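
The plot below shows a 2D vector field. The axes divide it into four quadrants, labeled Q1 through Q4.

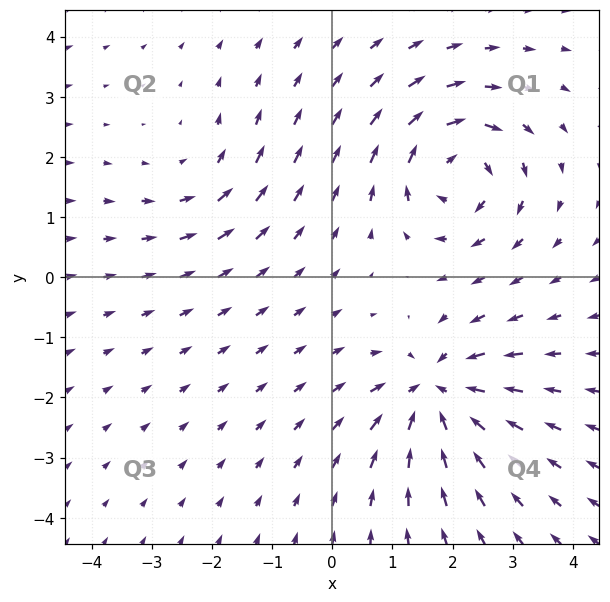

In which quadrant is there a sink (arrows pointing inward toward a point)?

The sink sits at approximately (1.7, -1.9), which lies in quadrant Q4. The divergence there is about -5, negative as expected for a sink.

Q4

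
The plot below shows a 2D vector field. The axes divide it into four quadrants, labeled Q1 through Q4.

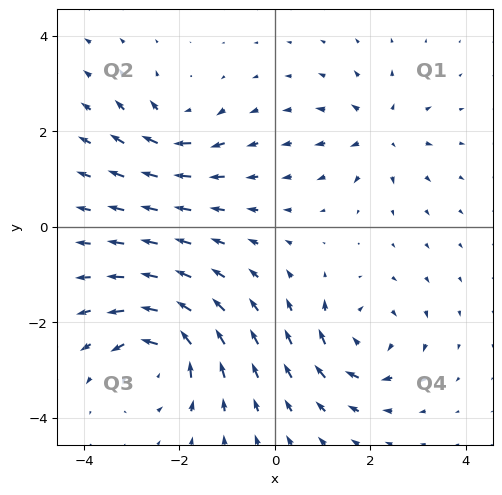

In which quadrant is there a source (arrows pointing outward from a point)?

Q1

The source sits at approximately (2.2, 2.0), which lies in quadrant Q1. The divergence there is about +4, positive as expected for a source.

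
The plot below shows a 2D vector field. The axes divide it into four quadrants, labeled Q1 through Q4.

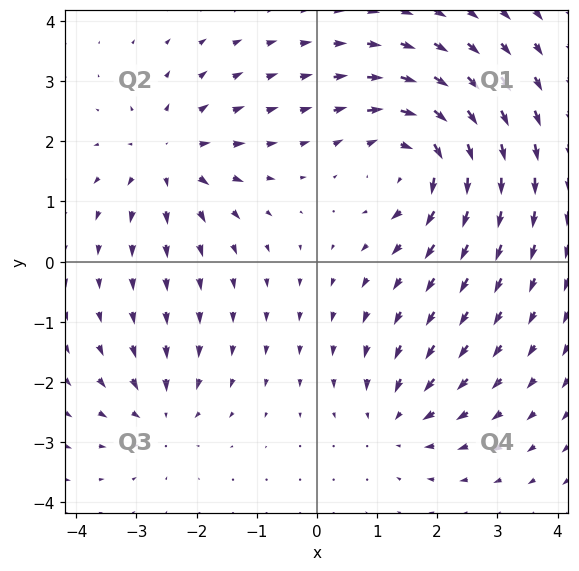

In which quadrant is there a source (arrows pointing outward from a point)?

Q2

The source sits at approximately (-2.5, 1.7), which lies in quadrant Q2. The divergence there is about +4, positive as expected for a source.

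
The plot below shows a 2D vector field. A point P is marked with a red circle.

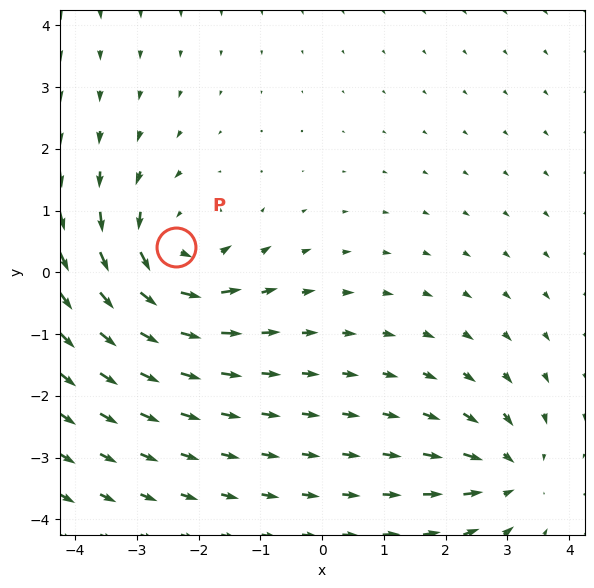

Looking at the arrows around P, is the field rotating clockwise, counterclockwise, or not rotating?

Near P at (-2.4, 0.4) the arrows circulate counterclockwise. The curl (z-component) there is about +5; positive curl means counterclockwise rotation.

counterclockwise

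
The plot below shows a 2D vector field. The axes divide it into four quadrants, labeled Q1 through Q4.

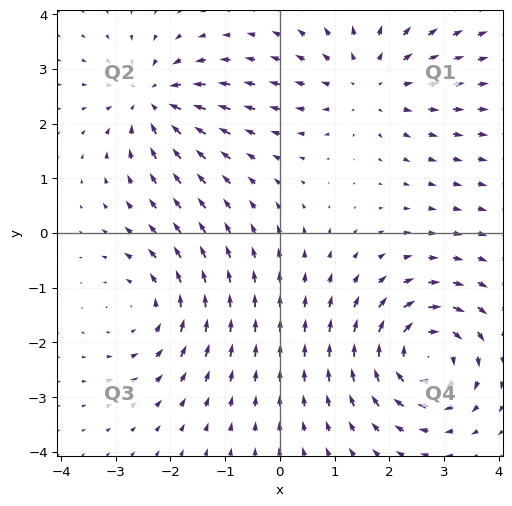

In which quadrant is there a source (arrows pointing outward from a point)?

Q1

The source sits at approximately (1.6, 2.8), which lies in quadrant Q1. The divergence there is about +4, positive as expected for a source.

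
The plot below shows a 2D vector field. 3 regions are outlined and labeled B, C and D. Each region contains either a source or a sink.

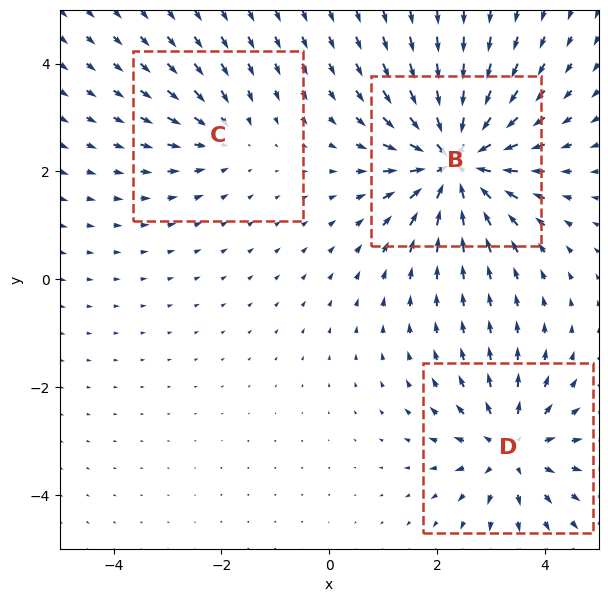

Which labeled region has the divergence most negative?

B

Divergence at each region's feature centre — B: about -6, C: about -2, D: about +4. Region B is most negative.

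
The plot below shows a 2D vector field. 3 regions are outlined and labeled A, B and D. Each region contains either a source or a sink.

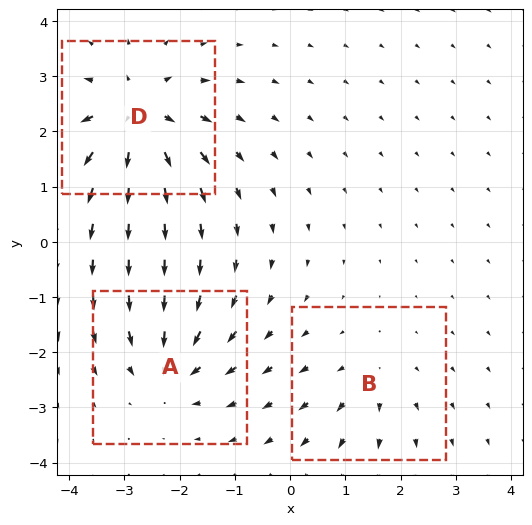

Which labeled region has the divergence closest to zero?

Divergence at each region's feature centre — A: about -4, B: about +2, D: about +5. Region B is closest to zero.

B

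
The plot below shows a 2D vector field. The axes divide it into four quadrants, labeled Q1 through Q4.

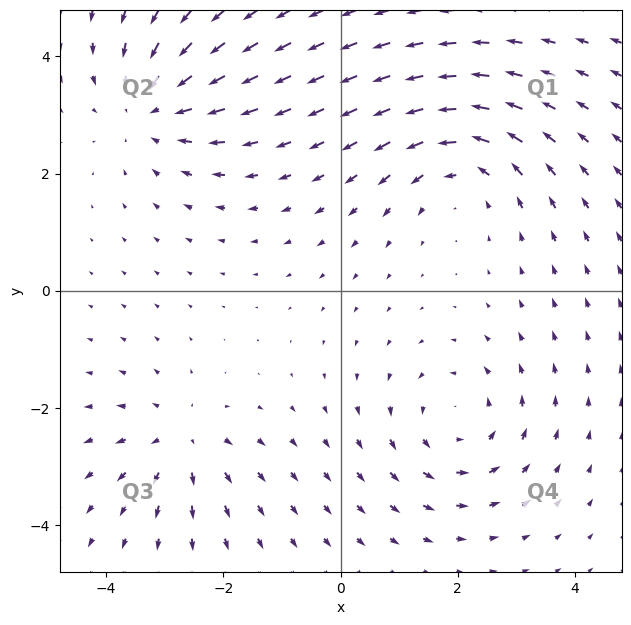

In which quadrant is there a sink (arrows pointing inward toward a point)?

The sink sits at approximately (-3.2, 3.1), which lies in quadrant Q2. The divergence there is about -4, negative as expected for a sink.

Q2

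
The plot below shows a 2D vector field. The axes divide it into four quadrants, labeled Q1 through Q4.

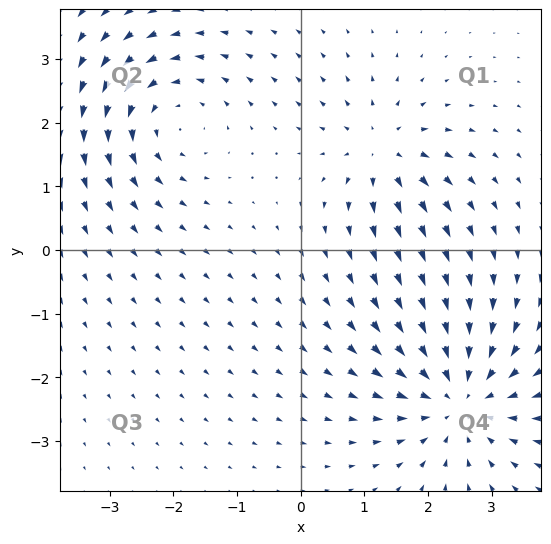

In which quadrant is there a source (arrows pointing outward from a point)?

The source sits at approximately (1.3, 1.5), which lies in quadrant Q1. The divergence there is about +4, positive as expected for a source.

Q1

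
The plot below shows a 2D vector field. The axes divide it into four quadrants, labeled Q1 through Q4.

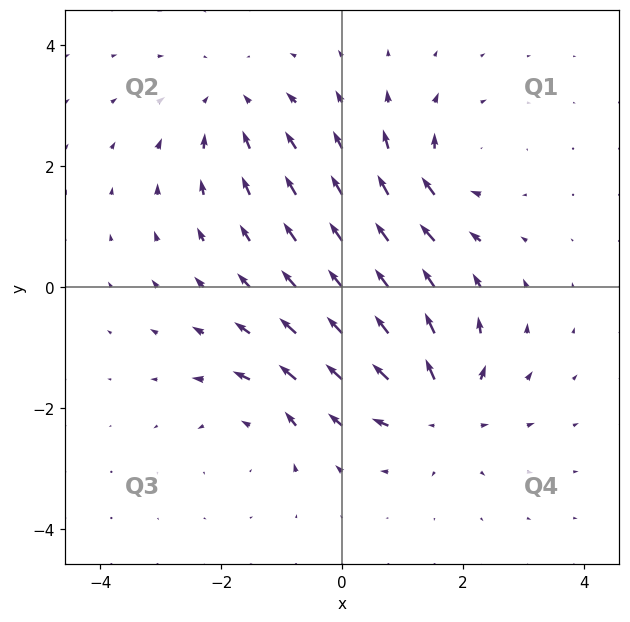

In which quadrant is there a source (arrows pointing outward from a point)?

Q4

The source sits at approximately (1.6, -2.0), which lies in quadrant Q4. The divergence there is about +6, positive as expected for a source.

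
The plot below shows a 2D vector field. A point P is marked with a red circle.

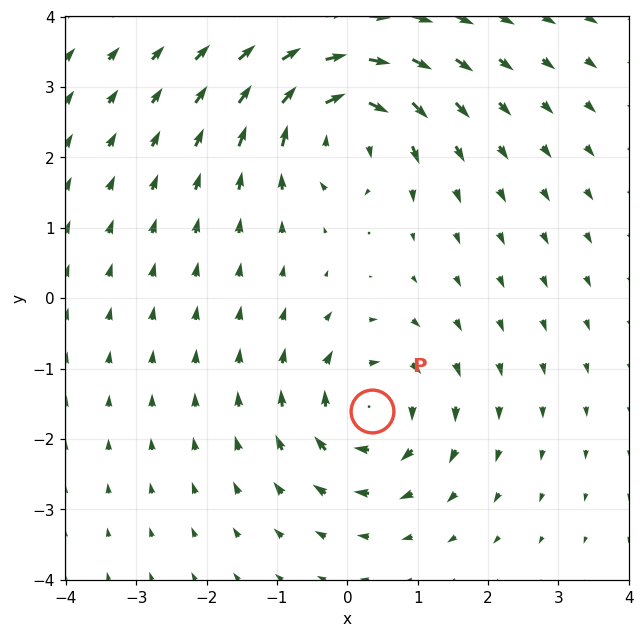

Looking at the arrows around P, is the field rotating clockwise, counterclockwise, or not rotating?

Near P at (0.4, -1.6) the arrows circulate clockwise. The curl (z-component) there is about -5; negative curl means clockwise rotation.

clockwise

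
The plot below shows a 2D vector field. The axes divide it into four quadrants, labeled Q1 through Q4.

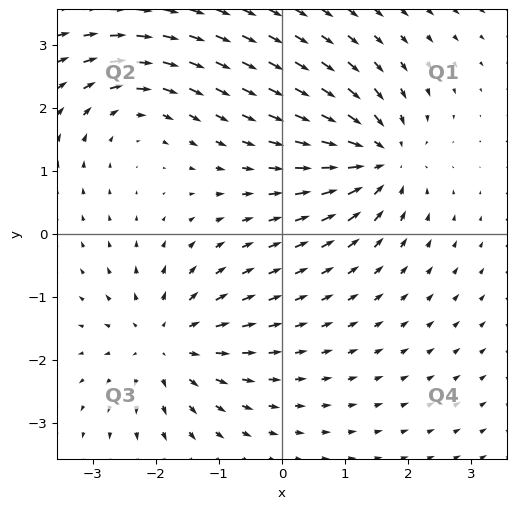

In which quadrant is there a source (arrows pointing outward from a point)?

The source sits at approximately (-1.8, -1.7), which lies in quadrant Q3. The divergence there is about +3, positive as expected for a source.

Q3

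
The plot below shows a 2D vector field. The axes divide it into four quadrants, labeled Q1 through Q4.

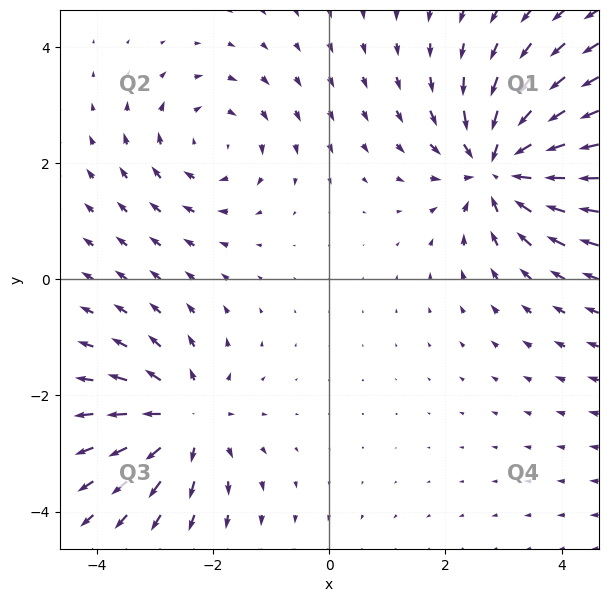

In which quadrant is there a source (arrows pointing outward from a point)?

Q3

The source sits at approximately (-2.5, -2.4), which lies in quadrant Q3. The divergence there is about +4, positive as expected for a source.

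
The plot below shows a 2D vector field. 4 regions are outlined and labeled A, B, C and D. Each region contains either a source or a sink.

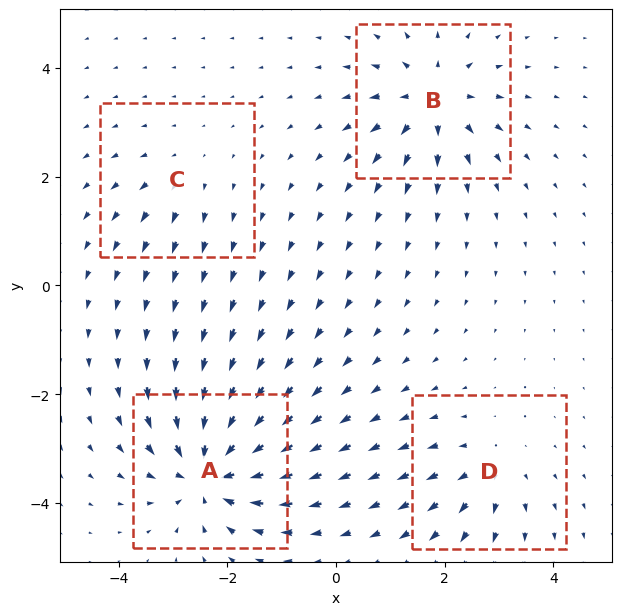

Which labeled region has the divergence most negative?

Divergence at each region's feature centre — A: about -8, B: about +6, C: about +3, D: about +4. Region A is most negative.

A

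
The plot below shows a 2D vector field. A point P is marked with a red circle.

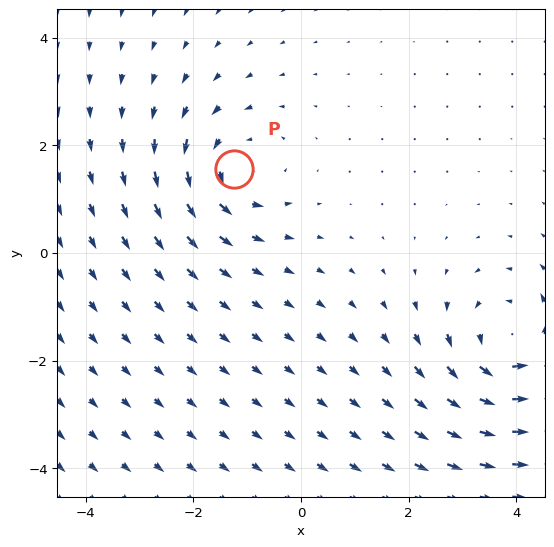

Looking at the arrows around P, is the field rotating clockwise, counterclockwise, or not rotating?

counterclockwise

Near P at (-1.3, 1.6) the arrows circulate counterclockwise. The curl (z-component) there is about +3; positive curl means counterclockwise rotation.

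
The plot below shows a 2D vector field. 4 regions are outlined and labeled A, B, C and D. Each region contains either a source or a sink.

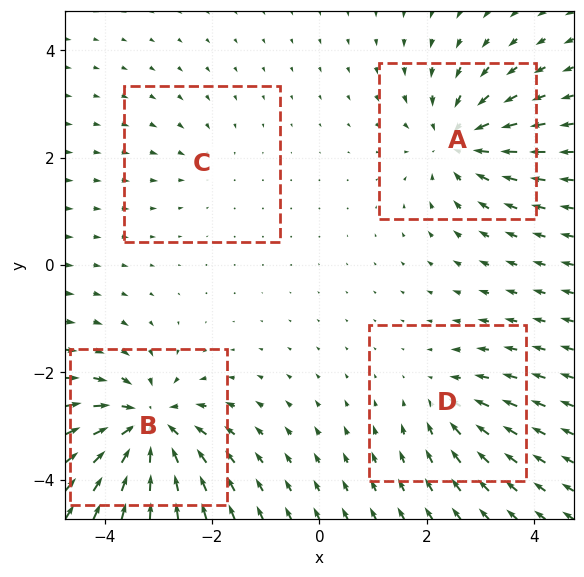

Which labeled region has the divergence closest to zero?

Divergence at each region's feature centre — A: about -6, B: about -8, C: about -2, D: about -4. Region C is closest to zero.

C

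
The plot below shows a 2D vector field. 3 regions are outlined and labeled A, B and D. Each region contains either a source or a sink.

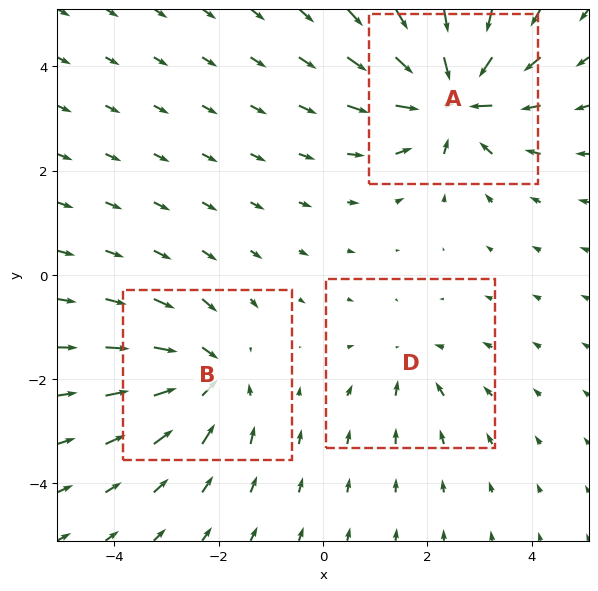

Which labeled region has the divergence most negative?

Divergence at each region's feature centre — A: about -6, B: about -4, D: about -2. Region A is most negative.

A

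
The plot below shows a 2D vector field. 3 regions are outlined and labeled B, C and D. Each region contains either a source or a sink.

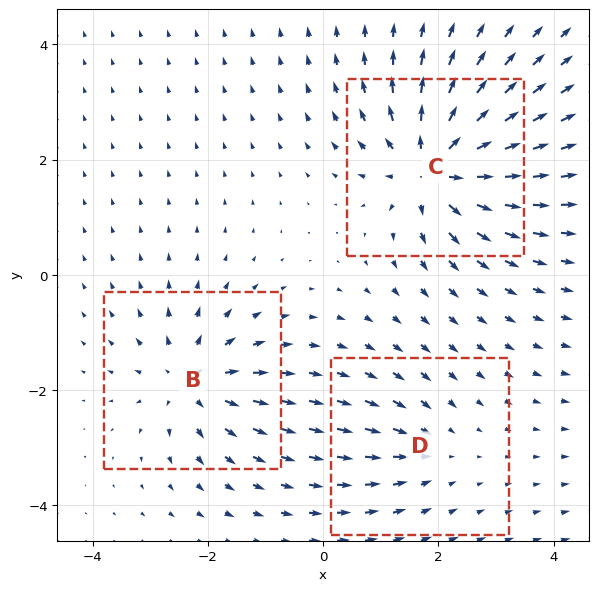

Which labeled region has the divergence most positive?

C

Divergence at each region's feature centre — B: about +4, C: about +6, D: about -2. Region C is most positive.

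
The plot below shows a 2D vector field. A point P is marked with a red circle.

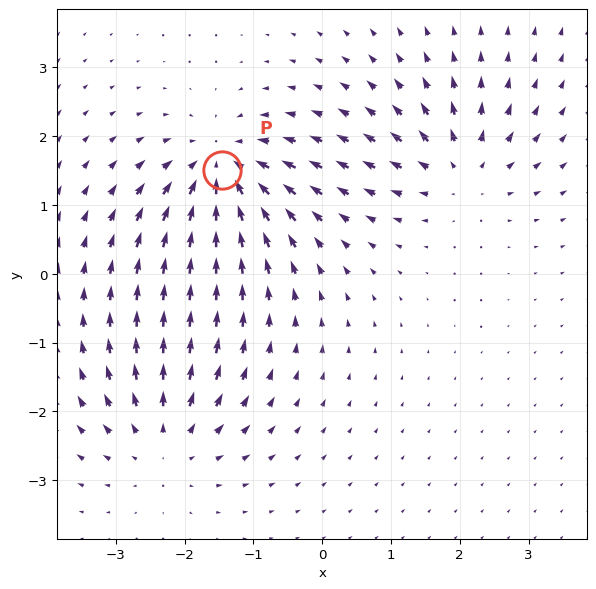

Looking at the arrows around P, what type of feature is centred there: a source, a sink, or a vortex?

sink

At P (-1.5, 1.5) the arrows converge inward. Divergence about -6, curl ≈0 — negative divergence with near-zero curl is a sink.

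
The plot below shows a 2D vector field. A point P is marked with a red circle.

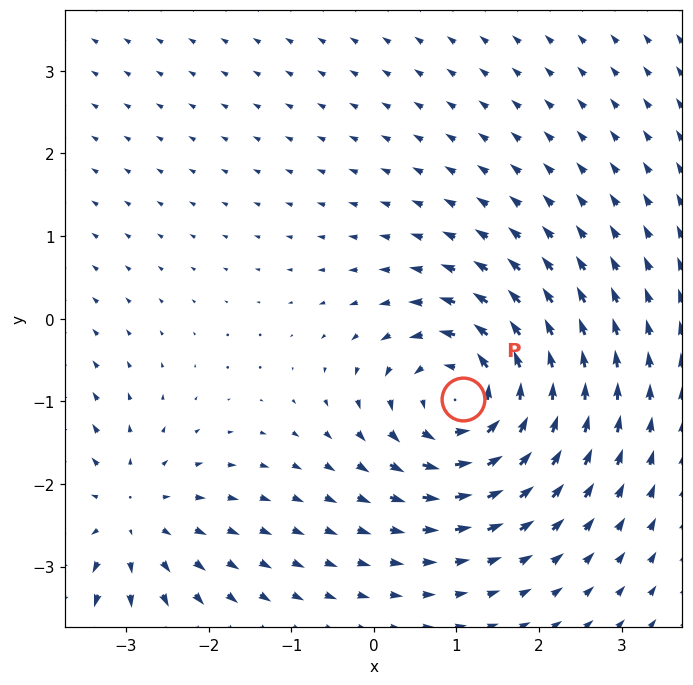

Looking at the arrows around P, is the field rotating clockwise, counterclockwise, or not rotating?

Near P at (1.1, -1.0) the arrows circulate counterclockwise. The curl (z-component) there is about +6; positive curl means counterclockwise rotation.

counterclockwise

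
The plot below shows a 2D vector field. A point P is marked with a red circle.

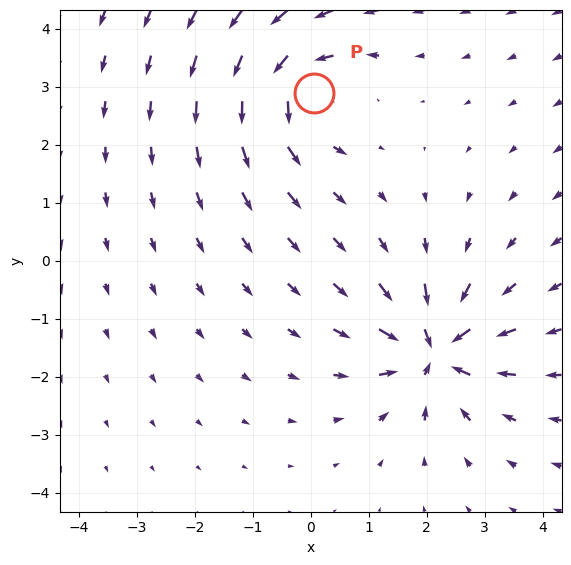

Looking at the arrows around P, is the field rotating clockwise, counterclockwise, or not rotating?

counterclockwise

Near P at (0.1, 2.9) the arrows circulate counterclockwise. The curl (z-component) there is about +5; positive curl means counterclockwise rotation.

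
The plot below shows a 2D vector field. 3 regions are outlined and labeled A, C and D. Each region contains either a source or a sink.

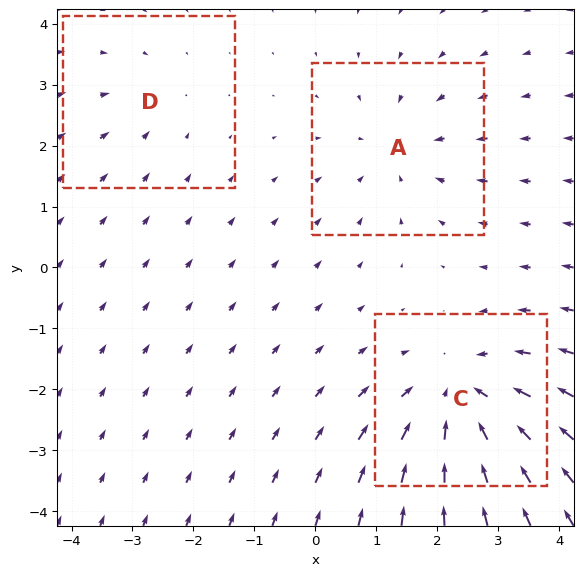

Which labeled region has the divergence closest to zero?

Divergence at each region's feature centre — A: about -3, C: about -5, D: about -2. Region D is closest to zero.

D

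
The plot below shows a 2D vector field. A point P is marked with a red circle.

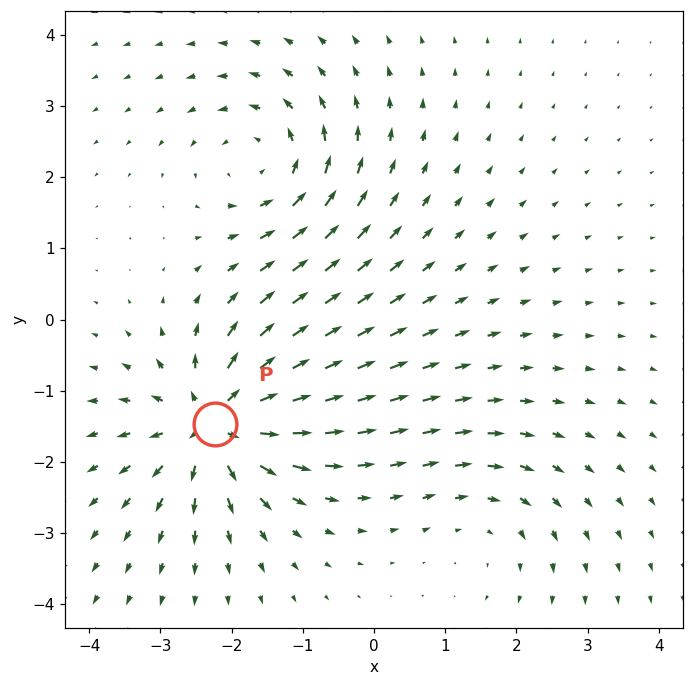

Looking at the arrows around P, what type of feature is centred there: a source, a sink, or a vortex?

At P (-2.2, -1.5) the arrows spread outward. Divergence about +6, curl ≈0 — positive divergence with near-zero curl is a source.

source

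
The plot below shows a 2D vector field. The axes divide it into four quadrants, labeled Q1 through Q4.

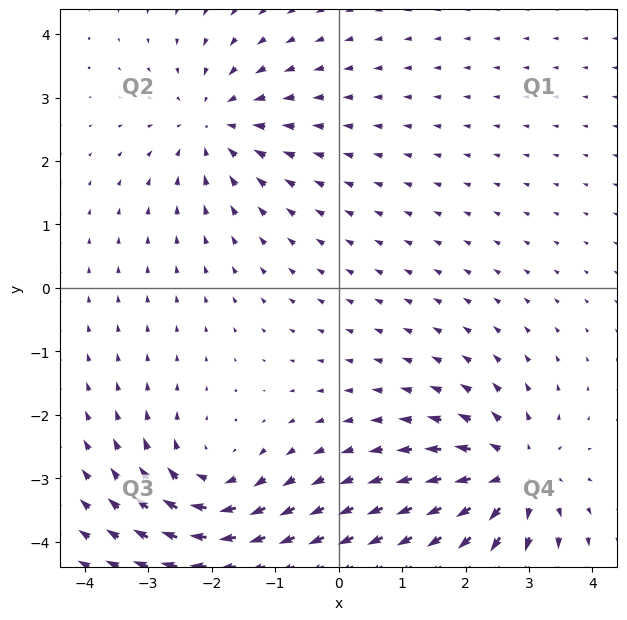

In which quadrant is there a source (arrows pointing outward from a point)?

The source sits at approximately (2.8, -3.0), which lies in quadrant Q4. The divergence there is about +4, positive as expected for a source.

Q4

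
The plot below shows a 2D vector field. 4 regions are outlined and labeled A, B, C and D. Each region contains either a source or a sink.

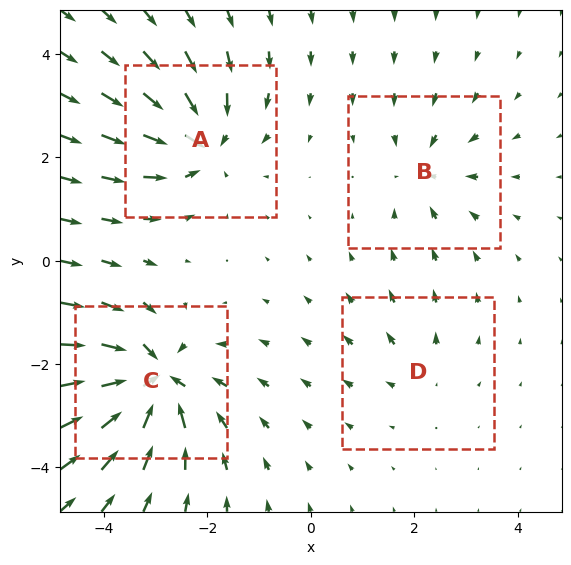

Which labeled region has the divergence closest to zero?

D

Divergence at each region's feature centre — A: about -6, B: about -4, C: about -9, D: about +2. Region D is closest to zero.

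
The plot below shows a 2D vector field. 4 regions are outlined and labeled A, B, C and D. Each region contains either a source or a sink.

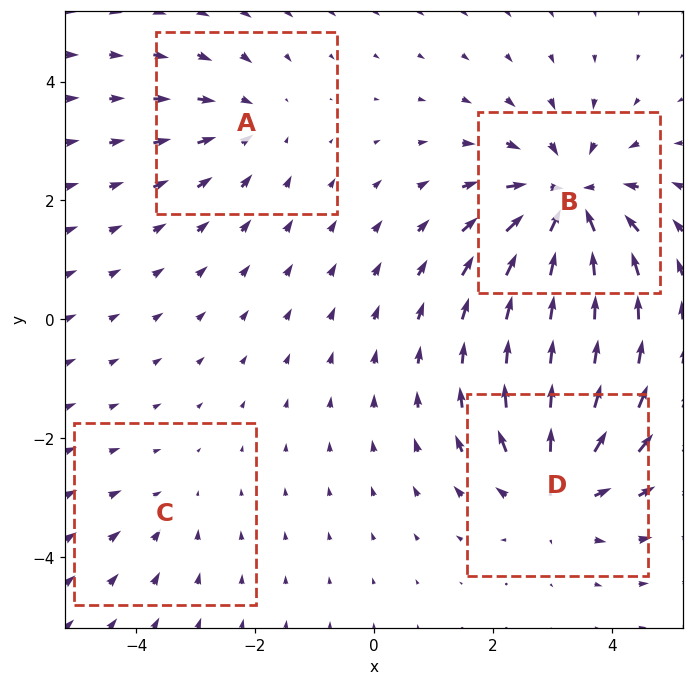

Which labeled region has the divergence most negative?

B

Divergence at each region's feature centre — A: about -3, B: about -7, C: about -2, D: about +5. Region B is most negative.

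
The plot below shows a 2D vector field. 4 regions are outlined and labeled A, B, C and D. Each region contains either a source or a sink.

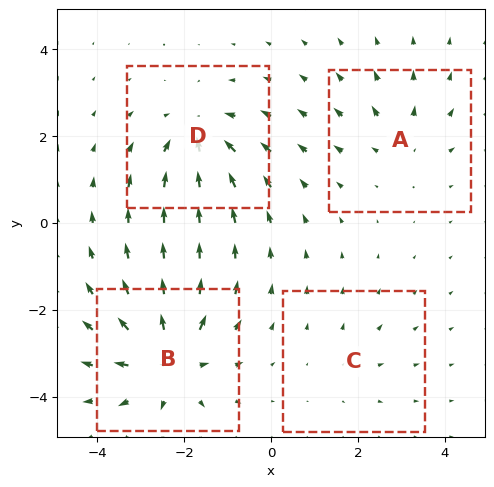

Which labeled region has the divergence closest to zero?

C

Divergence at each region's feature centre — A: about +3, B: about +7, C: about +2, D: about -5. Region C is closest to zero.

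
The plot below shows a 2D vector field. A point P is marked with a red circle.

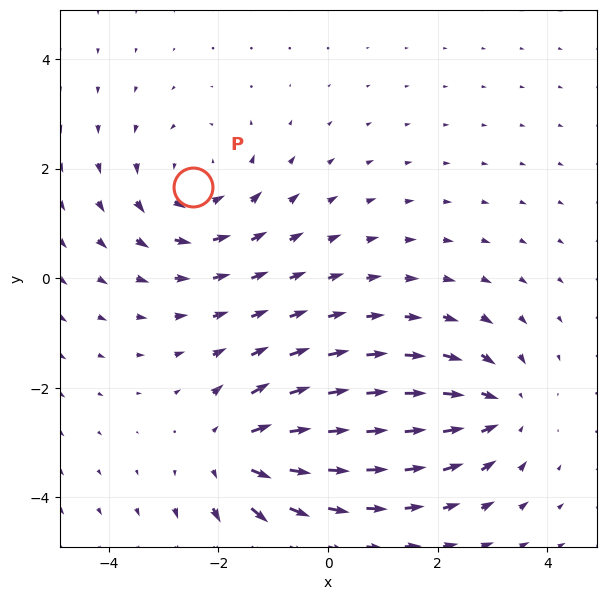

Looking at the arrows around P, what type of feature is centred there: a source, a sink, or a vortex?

At P (-2.5, 1.7) the arrows circulate counterclockwise. Divergence ≈0, curl about +4 — near-zero divergence with nonzero curl is a vortex.

vortex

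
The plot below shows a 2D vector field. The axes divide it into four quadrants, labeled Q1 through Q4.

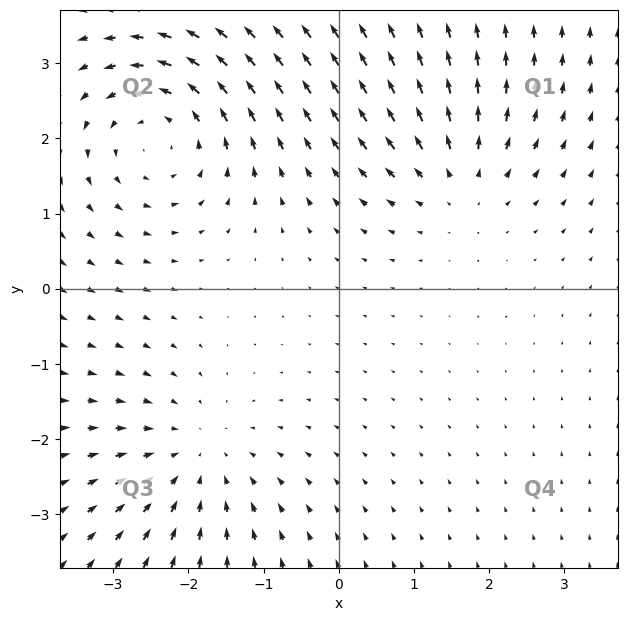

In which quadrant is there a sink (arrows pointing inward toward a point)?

Q3

The sink sits at approximately (-1.9, -2.3), which lies in quadrant Q3. The divergence there is about -3, negative as expected for a sink.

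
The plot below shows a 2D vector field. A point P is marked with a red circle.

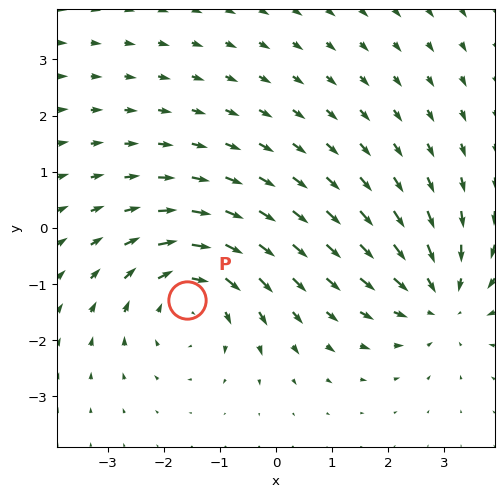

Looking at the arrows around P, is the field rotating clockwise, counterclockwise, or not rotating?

clockwise

Near P at (-1.6, -1.3) the arrows circulate clockwise. The curl (z-component) there is about -4; negative curl means clockwise rotation.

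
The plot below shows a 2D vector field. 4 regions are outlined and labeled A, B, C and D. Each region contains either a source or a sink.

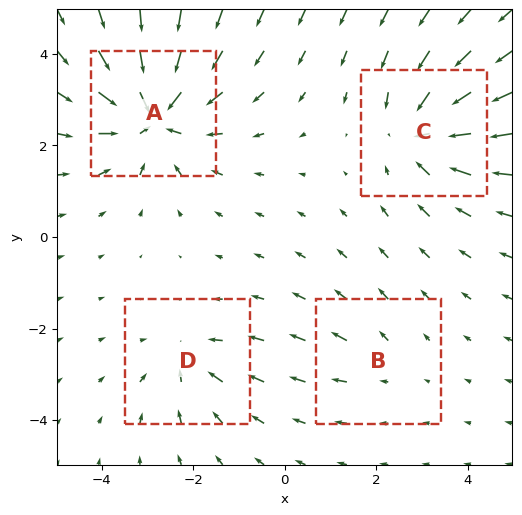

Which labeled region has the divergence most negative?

Divergence at each region's feature centre — A: about -7, B: about +2, C: about -5, D: about -3. Region A is most negative.

A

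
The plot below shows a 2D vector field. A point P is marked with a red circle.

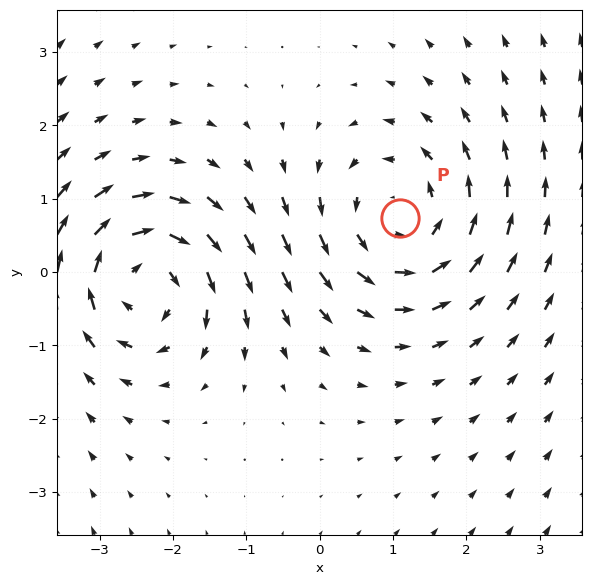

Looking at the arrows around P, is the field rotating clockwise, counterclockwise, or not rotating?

counterclockwise

Near P at (1.1, 0.7) the arrows circulate counterclockwise. The curl (z-component) there is about +3; positive curl means counterclockwise rotation.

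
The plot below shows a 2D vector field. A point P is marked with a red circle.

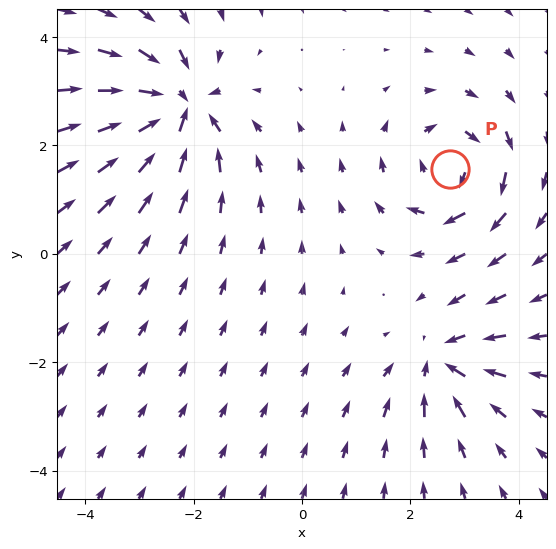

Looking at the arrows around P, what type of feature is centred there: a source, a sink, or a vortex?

At P (2.7, 1.6) the arrows circulate clockwise. Divergence ≈0, curl about -4 — near-zero divergence with nonzero curl is a vortex.

vortex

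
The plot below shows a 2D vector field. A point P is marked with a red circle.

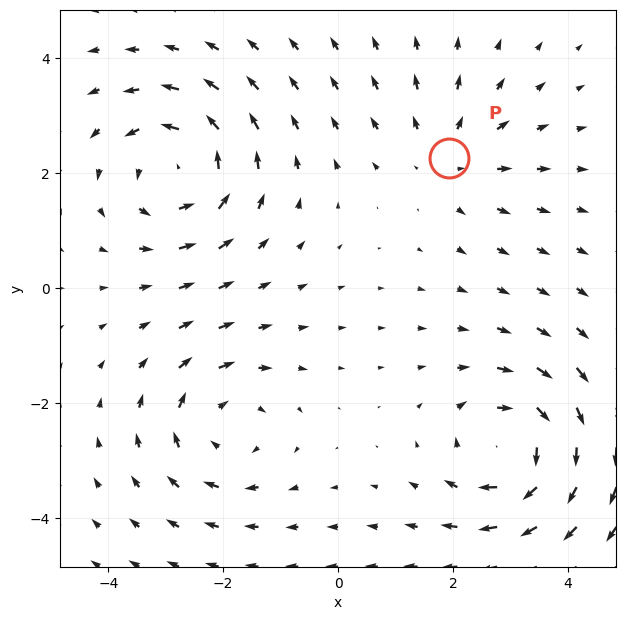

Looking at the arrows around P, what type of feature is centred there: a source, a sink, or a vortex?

source

At P (1.9, 2.3) the arrows spread outward. Divergence about +3, curl ≈0 — positive divergence with near-zero curl is a source.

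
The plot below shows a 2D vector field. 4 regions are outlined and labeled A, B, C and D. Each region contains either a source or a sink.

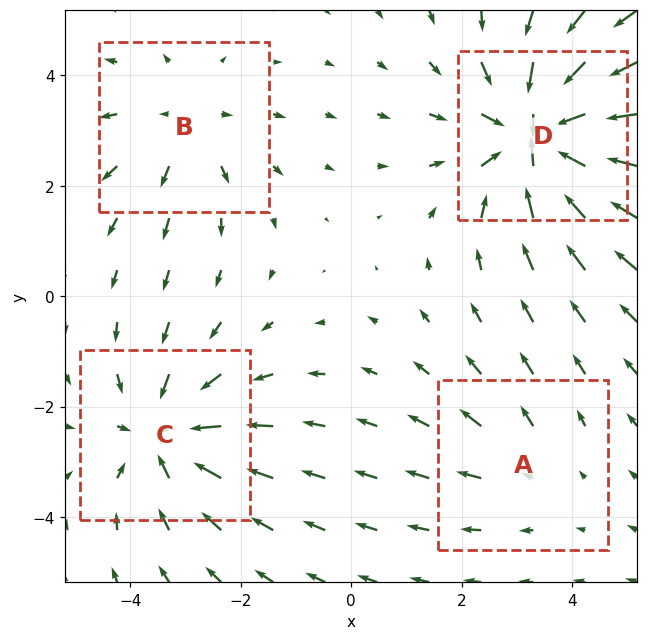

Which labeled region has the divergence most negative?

D

Divergence at each region's feature centre — A: about +2, B: about +3, C: about -4, D: about -6. Region D is most negative.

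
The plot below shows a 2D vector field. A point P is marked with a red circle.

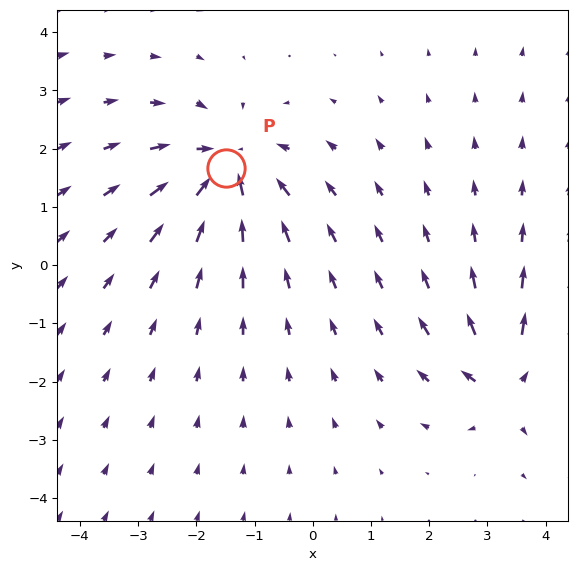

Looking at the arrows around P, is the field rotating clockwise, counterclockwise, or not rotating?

Near P at (-1.5, 1.7) the arrows show no circulation. The curl there is ≈0.

not rotating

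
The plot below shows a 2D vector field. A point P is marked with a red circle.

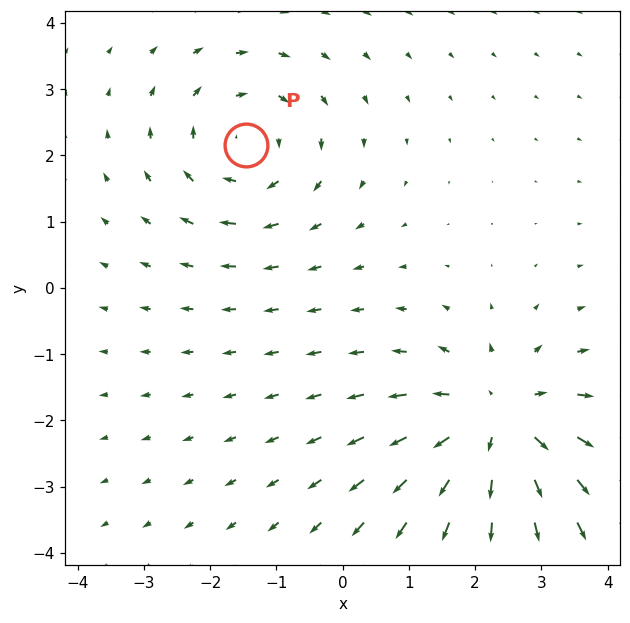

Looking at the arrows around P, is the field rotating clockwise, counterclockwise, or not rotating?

Near P at (-1.5, 2.2) the arrows circulate clockwise. The curl (z-component) there is about -3; negative curl means clockwise rotation.

clockwise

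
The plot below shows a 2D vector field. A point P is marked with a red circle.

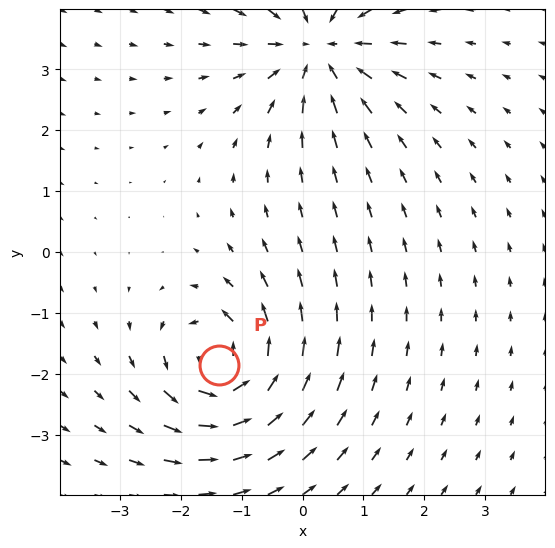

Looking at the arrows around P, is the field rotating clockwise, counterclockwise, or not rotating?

counterclockwise

Near P at (-1.4, -1.8) the arrows circulate counterclockwise. The curl (z-component) there is about +5; positive curl means counterclockwise rotation.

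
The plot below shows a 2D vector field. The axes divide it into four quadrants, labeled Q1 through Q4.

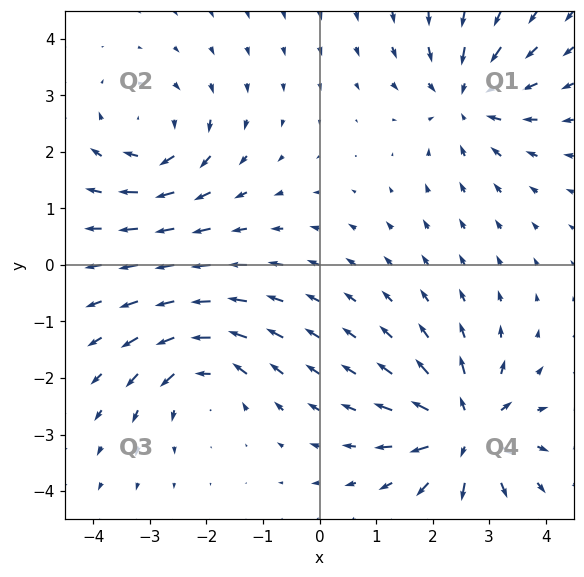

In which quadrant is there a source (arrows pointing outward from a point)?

Q4

The source sits at approximately (2.6, -2.9), which lies in quadrant Q4. The divergence there is about +5, positive as expected for a source.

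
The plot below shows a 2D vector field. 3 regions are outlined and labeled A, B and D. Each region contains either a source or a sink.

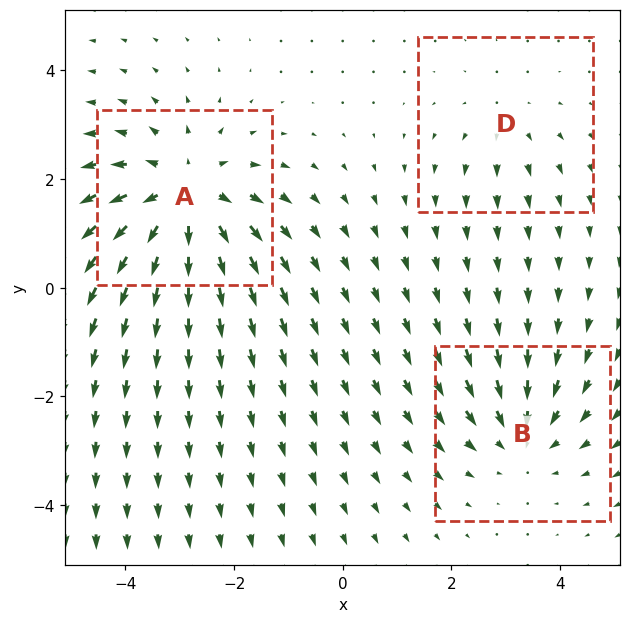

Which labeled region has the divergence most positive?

Divergence at each region's feature centre — A: about +4, B: about -3, D: about +2. Region A is most positive.

A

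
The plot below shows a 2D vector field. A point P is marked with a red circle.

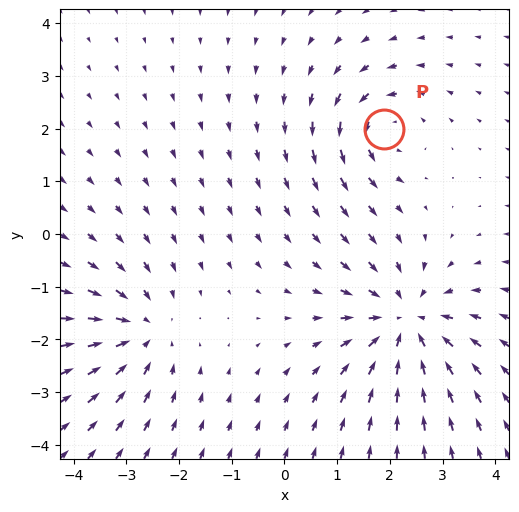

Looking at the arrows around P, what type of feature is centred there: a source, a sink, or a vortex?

vortex

At P (1.9, 2.0) the arrows circulate counterclockwise. Divergence ≈0, curl about +4 — near-zero divergence with nonzero curl is a vortex.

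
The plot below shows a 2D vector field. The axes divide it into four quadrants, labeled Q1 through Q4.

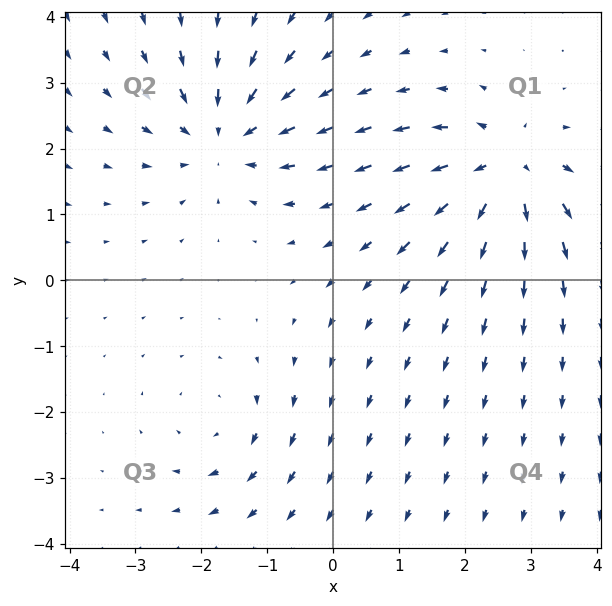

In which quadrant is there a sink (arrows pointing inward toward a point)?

Q2

The sink sits at approximately (-1.7, 2.2), which lies in quadrant Q2. The divergence there is about -5, negative as expected for a sink.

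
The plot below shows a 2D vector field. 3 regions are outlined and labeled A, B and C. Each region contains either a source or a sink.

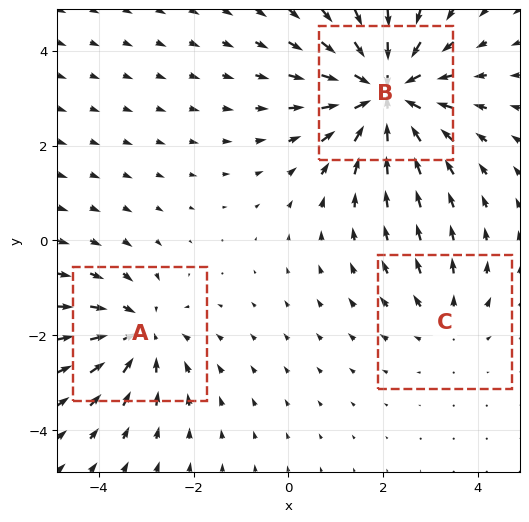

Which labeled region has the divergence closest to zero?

C

Divergence at each region's feature centre — A: about -3, B: about -5, C: about +2. Region C is closest to zero.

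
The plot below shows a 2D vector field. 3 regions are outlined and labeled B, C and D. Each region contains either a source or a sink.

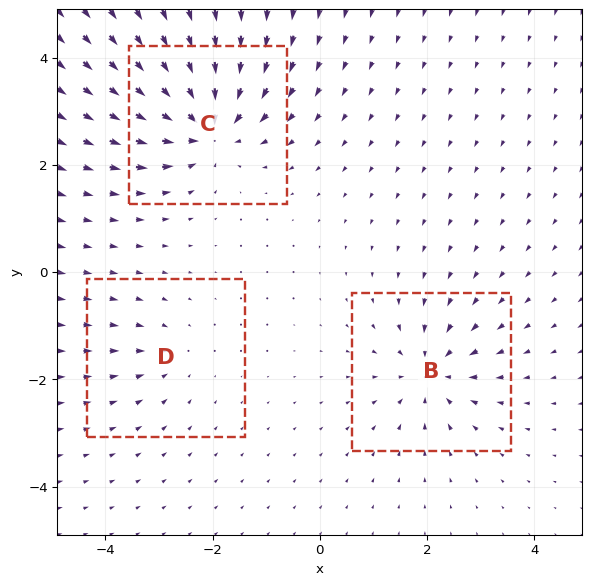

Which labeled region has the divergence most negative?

C

Divergence at each region's feature centre — B: about -4, C: about -6, D: about -2. Region C is most negative.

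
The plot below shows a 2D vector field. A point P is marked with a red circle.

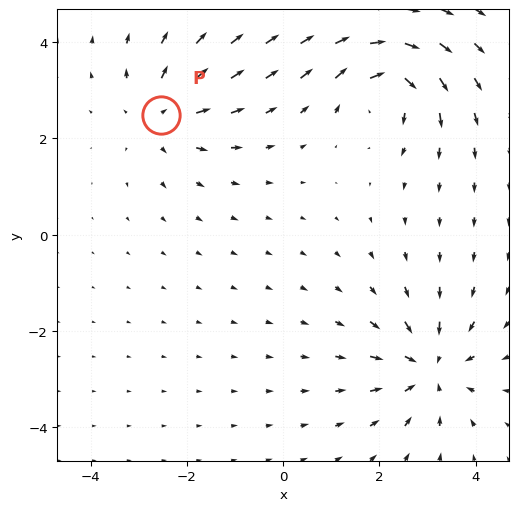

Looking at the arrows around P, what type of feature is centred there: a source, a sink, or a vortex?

source

At P (-2.5, 2.5) the arrows spread outward. Divergence about +4, curl ≈0 — positive divergence with near-zero curl is a source.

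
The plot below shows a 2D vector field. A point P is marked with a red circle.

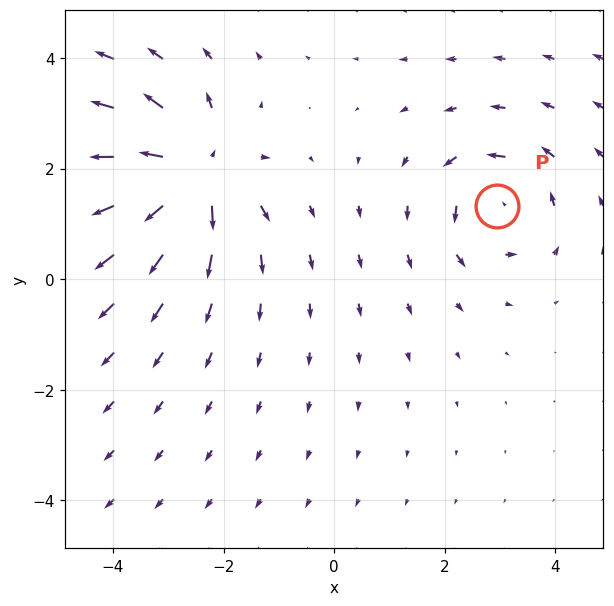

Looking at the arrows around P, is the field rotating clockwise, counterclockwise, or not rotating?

counterclockwise

Near P at (2.9, 1.3) the arrows circulate counterclockwise. The curl (z-component) there is about +4; positive curl means counterclockwise rotation.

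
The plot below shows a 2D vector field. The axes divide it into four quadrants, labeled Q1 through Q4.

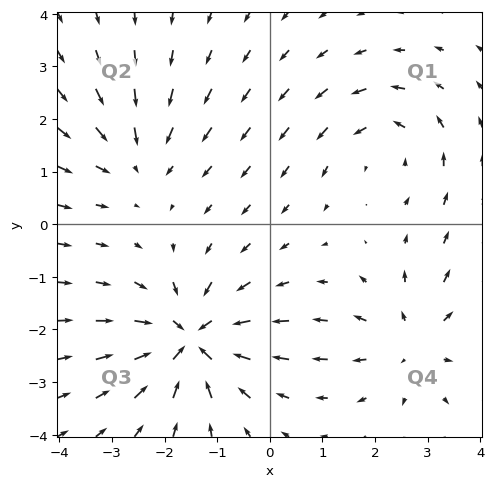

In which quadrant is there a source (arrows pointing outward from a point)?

The source sits at approximately (2.7, -2.3), which lies in quadrant Q4. The divergence there is about +3, positive as expected for a source.

Q4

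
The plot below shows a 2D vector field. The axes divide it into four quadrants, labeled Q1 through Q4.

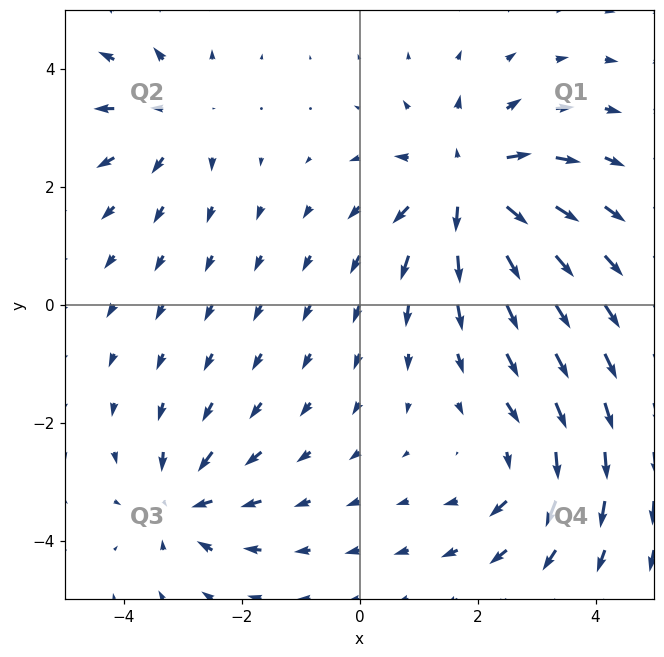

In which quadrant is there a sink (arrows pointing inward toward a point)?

The sink sits at approximately (-3.0, -3.4), which lies in quadrant Q3. The divergence there is about -4, negative as expected for a sink.

Q3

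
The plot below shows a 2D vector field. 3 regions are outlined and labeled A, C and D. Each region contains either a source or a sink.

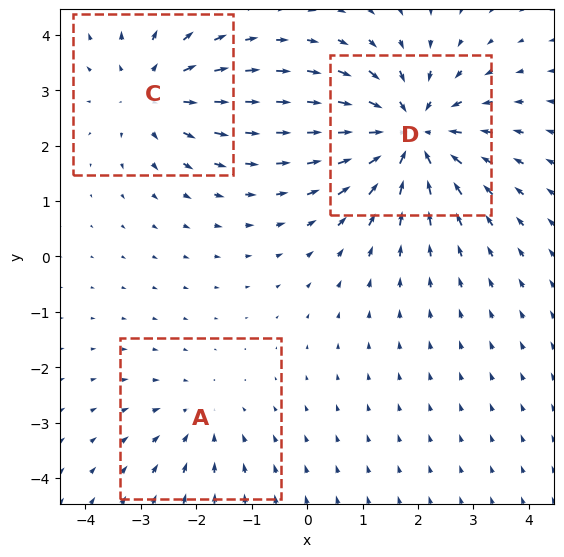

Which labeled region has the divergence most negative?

D

Divergence at each region's feature centre — A: about -2, C: about +3, D: about -5. Region D is most negative.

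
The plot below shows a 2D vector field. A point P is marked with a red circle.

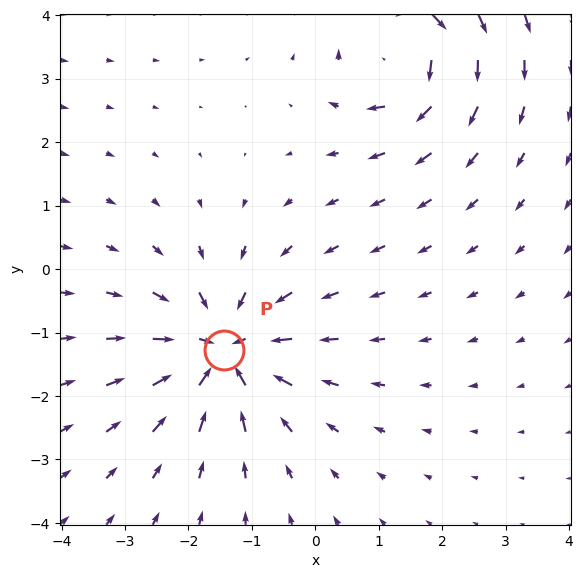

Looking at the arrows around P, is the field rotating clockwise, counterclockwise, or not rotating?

Near P at (-1.4, -1.3) the arrows show no circulation. The curl there is ≈0.

not rotating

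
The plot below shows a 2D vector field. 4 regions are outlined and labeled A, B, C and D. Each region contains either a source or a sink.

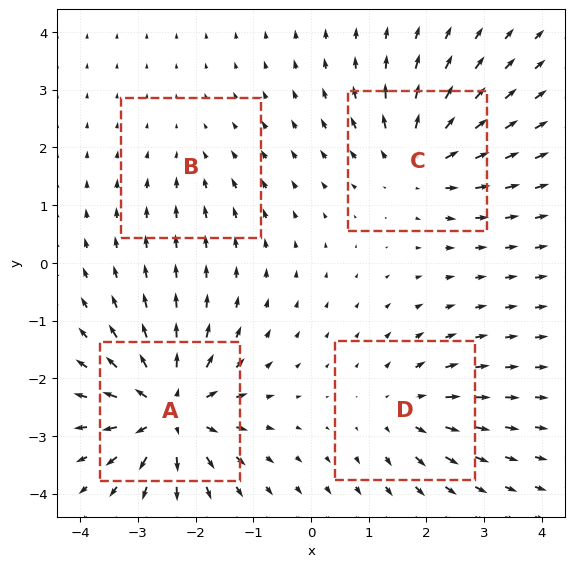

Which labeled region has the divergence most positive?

A

Divergence at each region's feature centre — A: about +9, B: about -2, C: about +6, D: about +4. Region A is most positive.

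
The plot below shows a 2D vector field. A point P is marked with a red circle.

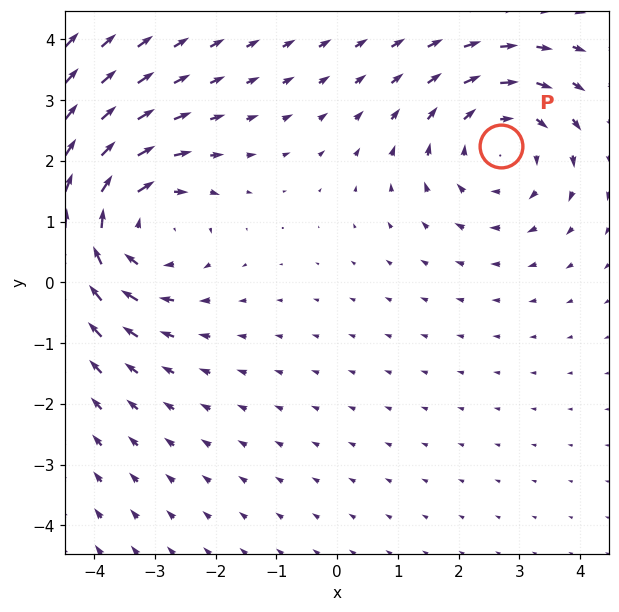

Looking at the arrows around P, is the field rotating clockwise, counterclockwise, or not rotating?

clockwise

Near P at (2.7, 2.2) the arrows circulate clockwise. The curl (z-component) there is about -3; negative curl means clockwise rotation.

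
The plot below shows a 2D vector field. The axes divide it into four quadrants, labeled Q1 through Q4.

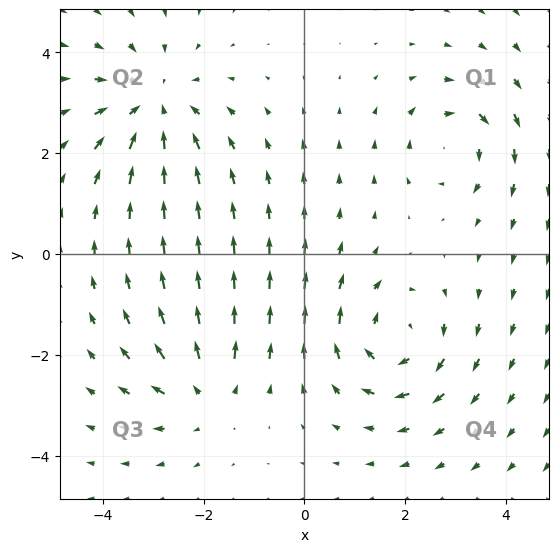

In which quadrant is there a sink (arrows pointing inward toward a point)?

The sink sits at approximately (-3.0, 3.0), which lies in quadrant Q2. The divergence there is about -4, negative as expected for a sink.

Q2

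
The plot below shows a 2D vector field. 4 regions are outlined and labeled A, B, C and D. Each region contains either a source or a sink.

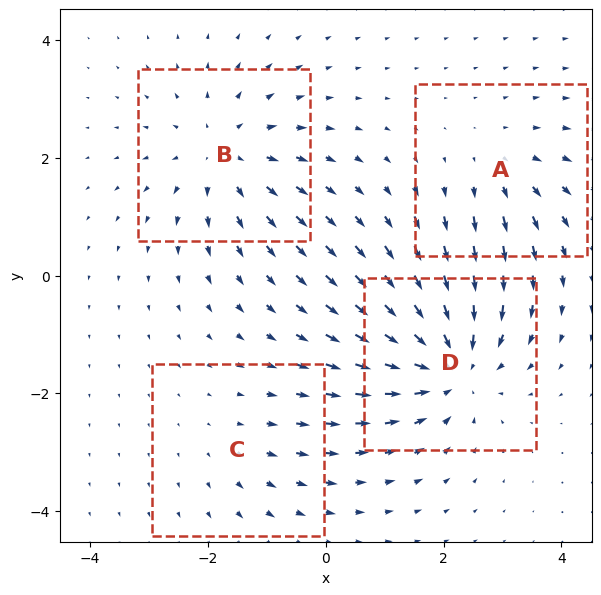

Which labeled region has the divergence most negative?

D

Divergence at each region's feature centre — A: about +3, B: about +4, C: about +2, D: about -6. Region D is most negative.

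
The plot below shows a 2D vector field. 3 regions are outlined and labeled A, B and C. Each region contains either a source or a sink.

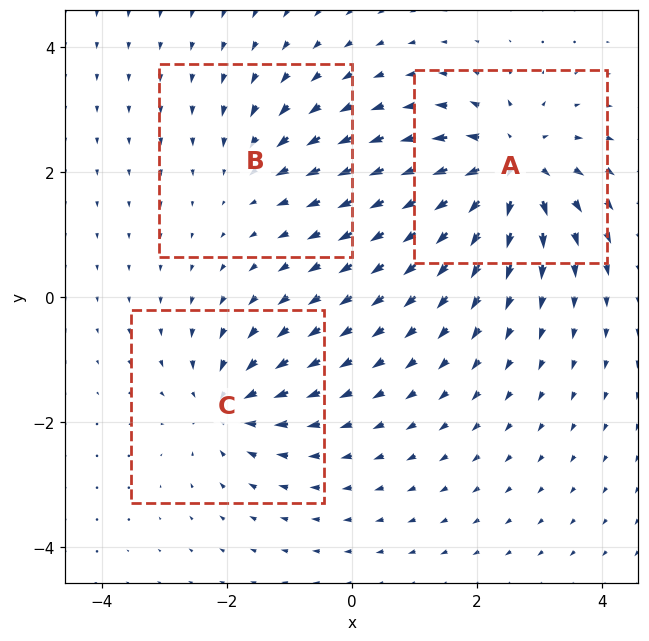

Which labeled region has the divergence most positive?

A

Divergence at each region's feature centre — A: about +5, B: about -2, C: about -4. Region A is most positive.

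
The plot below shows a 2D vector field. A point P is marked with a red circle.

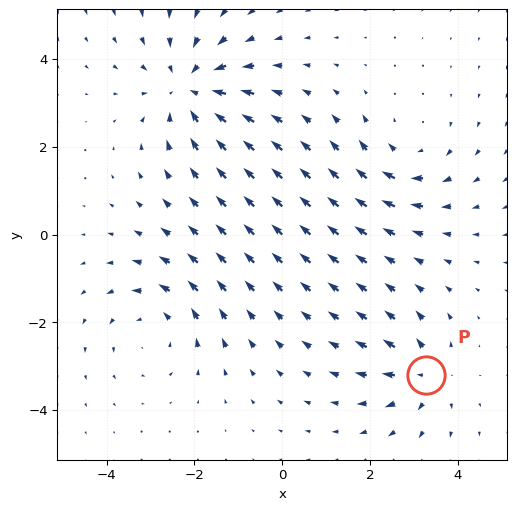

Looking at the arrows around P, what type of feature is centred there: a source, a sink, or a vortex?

source

At P (3.3, -3.2) the arrows spread outward. Divergence about +4, curl ≈0 — positive divergence with near-zero curl is a source.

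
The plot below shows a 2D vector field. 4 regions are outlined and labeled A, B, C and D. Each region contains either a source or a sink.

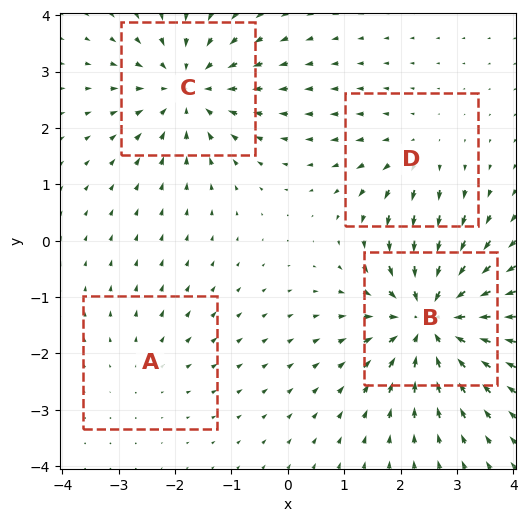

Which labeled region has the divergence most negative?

B

Divergence at each region's feature centre — A: about +2, B: about -7, C: about -5, D: about +3. Region B is most negative.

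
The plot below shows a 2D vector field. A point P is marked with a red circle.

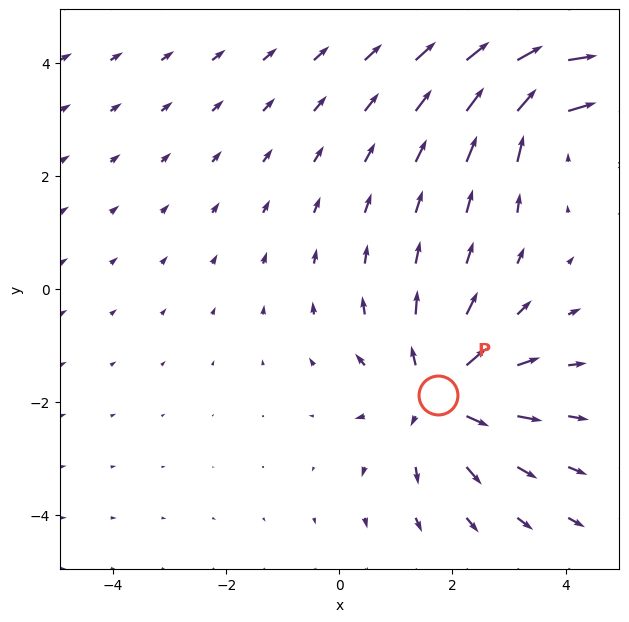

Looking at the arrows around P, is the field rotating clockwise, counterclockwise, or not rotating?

Near P at (1.7, -1.9) the arrows show no circulation. The curl there is ≈0.

not rotating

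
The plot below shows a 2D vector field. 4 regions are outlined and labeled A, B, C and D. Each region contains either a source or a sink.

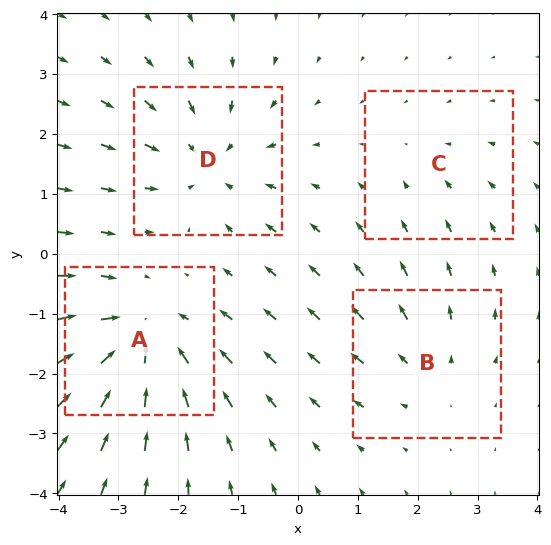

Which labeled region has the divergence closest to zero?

C

Divergence at each region's feature centre — A: about -6, B: about +3, C: about -2, D: about -5. Region C is closest to zero.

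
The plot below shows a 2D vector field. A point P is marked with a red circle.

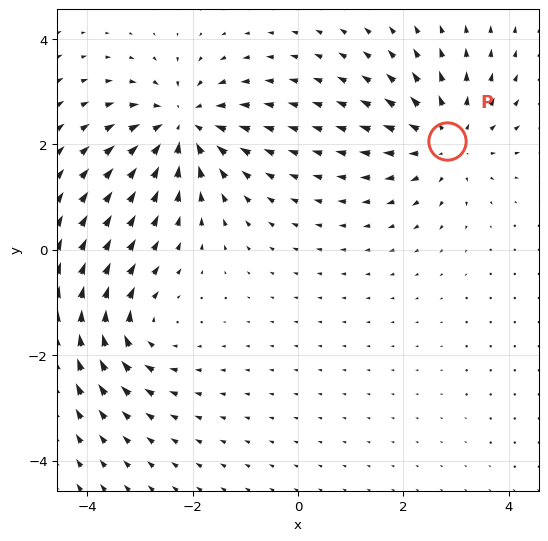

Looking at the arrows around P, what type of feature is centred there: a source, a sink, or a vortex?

At P (2.8, 2.1) the arrows spread outward. Divergence about +4, curl ≈0 — positive divergence with near-zero curl is a source.

source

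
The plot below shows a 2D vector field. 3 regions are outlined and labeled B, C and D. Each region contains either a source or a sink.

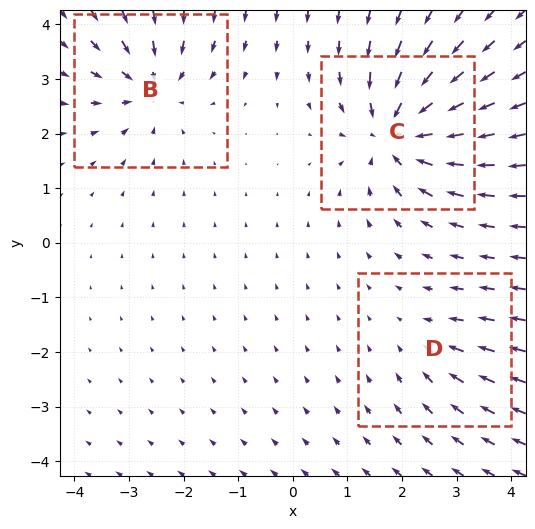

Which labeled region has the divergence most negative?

C

Divergence at each region's feature centre — B: about -4, C: about -6, D: about -2. Region C is most negative.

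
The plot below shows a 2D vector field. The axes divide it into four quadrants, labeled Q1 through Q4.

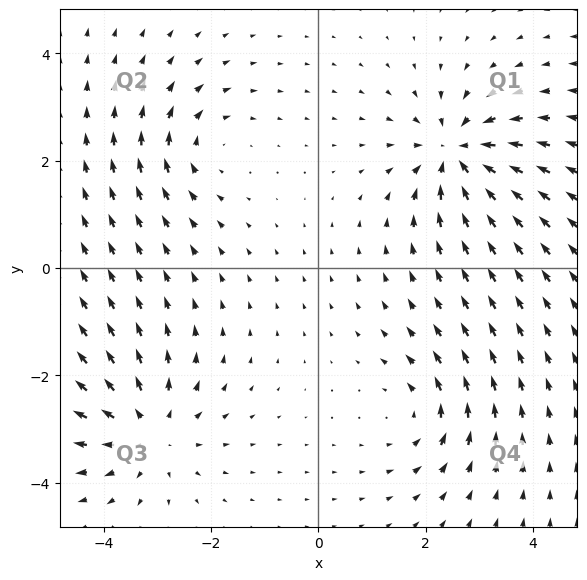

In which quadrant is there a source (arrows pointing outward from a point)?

The source sits at approximately (-3.2, -3.0), which lies in quadrant Q3. The divergence there is about +3, positive as expected for a source.

Q3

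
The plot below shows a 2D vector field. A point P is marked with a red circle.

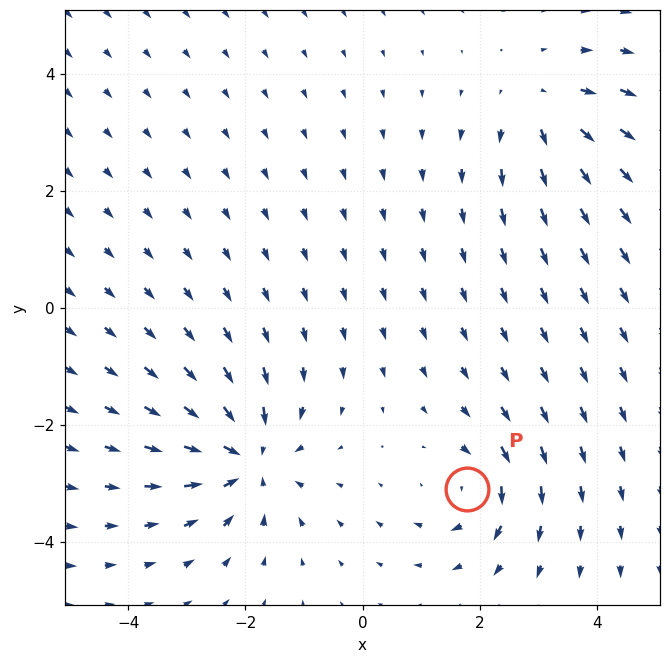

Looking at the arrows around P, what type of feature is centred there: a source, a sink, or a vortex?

vortex

At P (1.8, -3.1) the arrows circulate clockwise. Divergence ≈0, curl about -4 — near-zero divergence with nonzero curl is a vortex.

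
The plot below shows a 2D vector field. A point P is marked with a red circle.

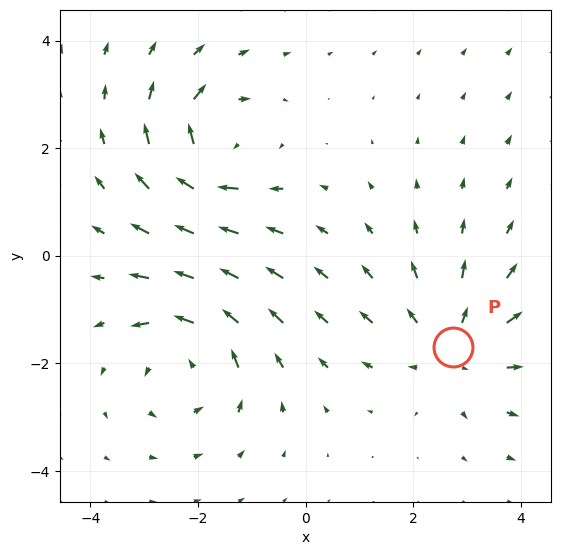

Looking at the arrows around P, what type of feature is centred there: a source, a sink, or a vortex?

At P (2.7, -1.7) the arrows spread outward. Divergence about +3, curl ≈0 — positive divergence with near-zero curl is a source.

source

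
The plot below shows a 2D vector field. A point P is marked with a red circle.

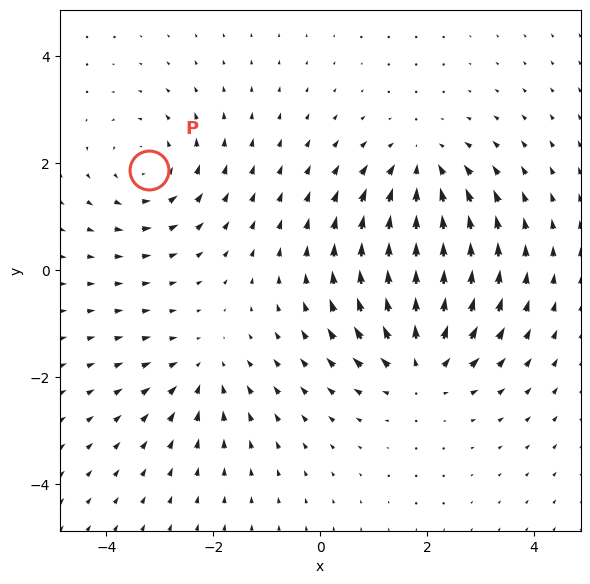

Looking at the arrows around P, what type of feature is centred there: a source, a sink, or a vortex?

At P (-3.2, 1.9) the arrows circulate counterclockwise. Divergence ≈0, curl about +4 — near-zero divergence with nonzero curl is a vortex.

vortex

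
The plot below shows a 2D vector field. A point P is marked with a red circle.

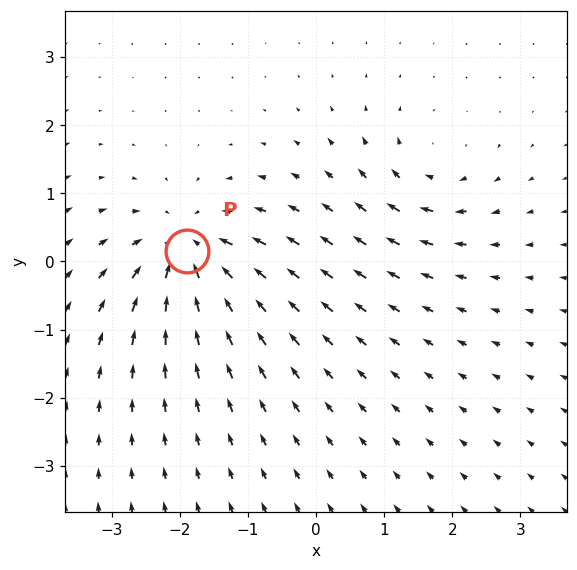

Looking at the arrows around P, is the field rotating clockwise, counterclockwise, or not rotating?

not rotating

Near P at (-1.9, 0.2) the arrows show no circulation. The curl there is ≈0.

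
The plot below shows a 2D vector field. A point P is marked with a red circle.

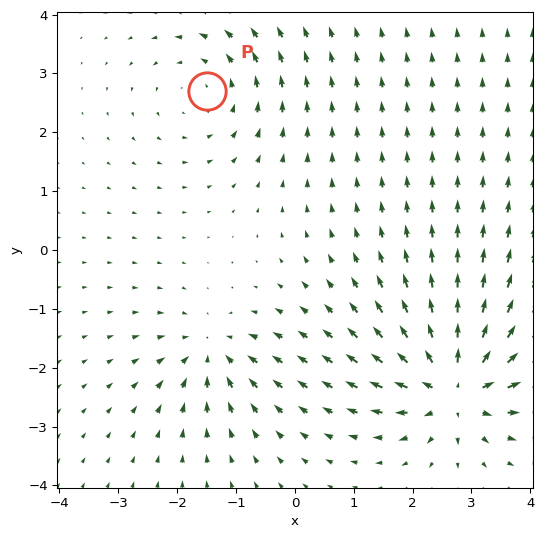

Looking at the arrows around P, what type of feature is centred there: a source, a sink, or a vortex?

vortex

At P (-1.5, 2.7) the arrows circulate counterclockwise. Divergence ≈0, curl about +3 — near-zero divergence with nonzero curl is a vortex.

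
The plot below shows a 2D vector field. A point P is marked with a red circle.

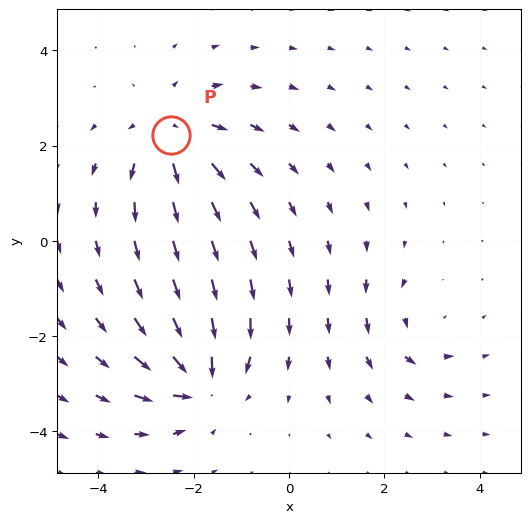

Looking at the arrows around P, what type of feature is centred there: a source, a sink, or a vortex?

source

At P (-2.5, 2.2) the arrows spread outward. Divergence about +4, curl ≈0 — positive divergence with near-zero curl is a source.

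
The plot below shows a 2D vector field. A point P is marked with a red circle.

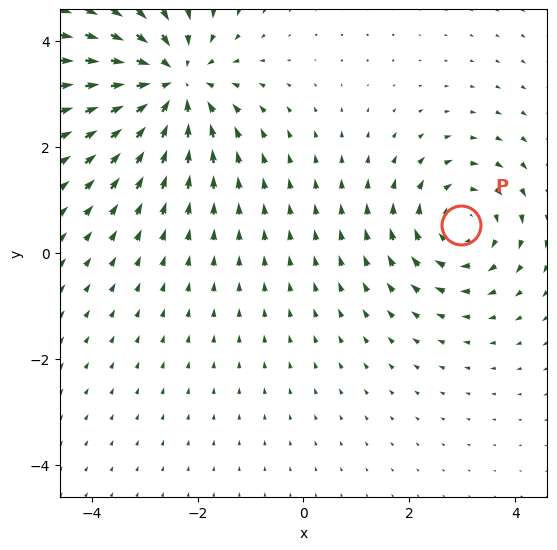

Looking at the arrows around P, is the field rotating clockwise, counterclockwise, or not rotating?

clockwise

Near P at (3.0, 0.5) the arrows circulate clockwise. The curl (z-component) there is about -3; negative curl means clockwise rotation.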